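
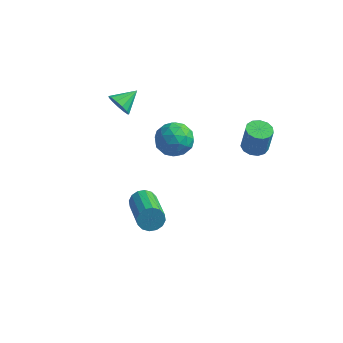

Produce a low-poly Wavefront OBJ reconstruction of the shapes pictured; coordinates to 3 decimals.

v -1.382 0.727 1.762
v -1.002 1.231 1.115
v -0.098 0.069 2.005
v 0.282 0.573 1.358
v 0.015 0.958 2.131
v -0.779 1.364 1.981
v -0.321 -0.064 1.139
v -1.115 0.342 0.989
v -0.346 0.742 0.73
v -0.138 1.373 1.343
v -0.962 -0.073 1.777
v -0.754 0.558 2.39
v -1.305 1.037 1.417
v 0.205 0.263 1.703
v 0.048 0.489 2.157
v 0.271 0.786 1.777
v -1.174 1.115 1.926
v -0.95 1.411 1.546
v -0.353 1.25 2.143
v -0.15 -0.111 1.574
v 0.074 0.185 1.194
v -1.371 0.514 1.343
v -1.148 0.811 0.963
v -0.747 0.05 0.977
v -0.696 1.045 0.81
v 0.059 0.659 0.953
v -0.295 0.284 0.824
v -0.762 0.523 0.736
v -0.574 1.416 1.171
v 0.181 1.03 1.313
v 0.024 1.256 1.768
v -0.443 1.495 1.68
v -0.188 1.129 0.944
v -1.281 0.27 1.807
v -0.526 -0.116 1.949
v -0.657 -0.195 1.44
v -1.124 0.044 1.352
v -1.159 0.641 2.167
v -0.404 0.255 2.31
v -0.338 0.777 2.384
v -0.805 1.016 2.296
v -0.912 0.171 2.176
v 2.41 2.469 0.443
v 2.965 2.23 0.357
v 3.164 2.231 1.652
v 2.61 2.471 1.737
v 3.005 2.572 0.351
v 3.204 2.573 1.646
v 2.856 2.881 0.374
v 3.055 2.882 1.669
v 2.565 3.059 0.418
v 2.764 3.06 1.713
v 2.226 3.05 0.471
v 2.425 3.051 1.765
v 1.945 2.857 0.514
v 2.144 2.858 1.809
v 1.812 2.541 0.535
v 2.011 2.542 1.829
v 1.869 2.202 0.526
v 2.068 2.203 1.821
v 2.098 1.948 0.491
v 2.297 1.949 1.786
v 2.426 1.86 0.441
v 2.625 1.861 1.736
v 2.749 1.965 0.391
v 2.948 1.966 1.686
v -1.641 -0.256 -2.525
v -1.165 -0.146 -2.906
v -0.082 -1.813 -2.036
v -0.559 -1.924 -1.655
v -1.104 0.03 -2.644
v -0.022 -1.638 -1.775
v -1.188 0.129 -2.35
v -0.105 -1.539 -1.481
v -1.393 0.125 -2.103
v -0.31 -1.543 -1.234
v -1.664 0.019 -1.969
v -0.582 -1.649 -1.1
v -1.93 -0.161 -1.984
v -0.847 -1.829 -1.115
v -2.118 -0.367 -2.144
v -1.035 -2.034 -1.274
v -2.178 -0.542 -2.405
v -1.096 -2.21 -1.536
v -2.095 -0.641 -2.699
v -1.012 -2.309 -1.83
v -1.89 -0.637 -2.946
v -0.807 -2.305 -2.077
v -1.618 -0.531 -3.08
v -0.536 -2.199 -2.211
v -1.353 -0.351 -3.065
v -0.27 -2.019 -2.196
v -3.354 1.242 2.336
v -2.942 1.251 1.847
v -2.866 2.118 2.764
v -3.221 1.456 1.747
v -3.543 1.593 1.835
v -3.805 1.618 2.082
v -3.924 1.524 2.409
v -3.862 1.341 2.713
v -3.638 1.126 2.898
v -3.325 0.948 2.904
v -3.02 0.864 2.73
v -2.822 0.899 2.431
v -2.793 1.044 2.101
f 1 38 17
f 38 12 41
f 17 41 6
f 38 41 17
f 1 17 13
f 17 6 18
f 13 18 2
f 17 18 13
f 1 13 22
f 13 2 23
f 22 23 8
f 13 23 22
f 1 22 34
f 22 8 37
f 34 37 11
f 22 37 34
f 1 34 38
f 34 11 42
f 38 42 12
f 34 42 38
f 2 18 29
f 18 6 32
f 29 32 10
f 18 32 29
f 6 41 19
f 41 12 40
f 19 40 5
f 41 40 19
f 12 42 39
f 42 11 35
f 39 35 3
f 42 35 39
f 11 37 36
f 37 8 24
f 36 24 7
f 37 24 36
f 8 23 28
f 23 2 25
f 28 25 9
f 23 25 28
f 4 30 16
f 30 10 31
f 16 31 5
f 30 31 16
f 4 16 14
f 16 5 15
f 14 15 3
f 16 15 14
f 4 14 21
f 14 3 20
f 21 20 7
f 14 20 21
f 4 21 26
f 21 7 27
f 26 27 9
f 21 27 26
f 4 26 30
f 26 9 33
f 30 33 10
f 26 33 30
f 5 31 19
f 31 10 32
f 19 32 6
f 31 32 19
f 3 15 39
f 15 5 40
f 39 40 12
f 15 40 39
f 7 20 36
f 20 3 35
f 36 35 11
f 20 35 36
f 9 27 28
f 27 7 24
f 28 24 8
f 27 24 28
f 10 33 29
f 33 9 25
f 29 25 2
f 33 25 29
f 44 43 47
f 44 47 45
f 45 47 48
f 45 48 46
f 47 43 49
f 47 49 48
f 48 49 50
f 48 50 46
f 49 43 51
f 49 51 50
f 50 51 52
f 50 52 46
f 51 43 53
f 51 53 52
f 52 53 54
f 52 54 46
f 53 43 55
f 53 55 54
f 54 55 56
f 54 56 46
f 55 43 57
f 55 57 56
f 56 57 58
f 56 58 46
f 57 43 59
f 57 59 58
f 58 59 60
f 58 60 46
f 59 43 61
f 59 61 60
f 60 61 62
f 60 62 46
f 61 43 63
f 61 63 62
f 62 63 64
f 62 64 46
f 63 43 65
f 63 65 64
f 64 65 66
f 64 66 46
f 65 43 44
f 65 44 66
f 66 44 45
f 66 45 46
f 68 67 71
f 68 71 69
f 69 71 72
f 69 72 70
f 71 67 73
f 71 73 72
f 72 73 74
f 72 74 70
f 73 67 75
f 73 75 74
f 74 75 76
f 74 76 70
f 75 67 77
f 75 77 76
f 76 77 78
f 76 78 70
f 77 67 79
f 77 79 78
f 78 79 80
f 78 80 70
f 79 67 81
f 79 81 80
f 80 81 82
f 80 82 70
f 81 67 83
f 81 83 82
f 82 83 84
f 82 84 70
f 83 67 85
f 83 85 84
f 84 85 86
f 84 86 70
f 85 67 87
f 85 87 86
f 86 87 88
f 86 88 70
f 87 67 89
f 87 89 88
f 88 89 90
f 88 90 70
f 89 67 91
f 89 91 90
f 90 91 92
f 90 92 70
f 91 67 68
f 91 68 92
f 92 68 69
f 92 69 70
f 94 93 96
f 94 96 95
f 96 93 97
f 96 97 95
f 97 93 98
f 97 98 95
f 98 93 99
f 98 99 95
f 99 93 100
f 99 100 95
f 100 93 101
f 100 101 95
f 101 93 102
f 101 102 95
f 102 93 103
f 102 103 95
f 103 93 104
f 103 104 95
f 104 93 105
f 104 105 95
f 105 93 94
f 105 94 95



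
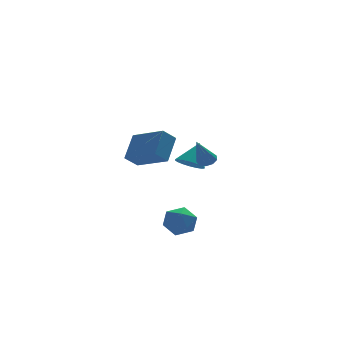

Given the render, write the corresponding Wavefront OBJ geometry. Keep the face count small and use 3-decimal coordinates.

v 0.228 3.01 -0.475
v 0.738 3.436 -0.988
v 0.992 3.55 0.735
v 0.463 3.68 -0.923
v 0.141 3.792 -0.769
v -0.164 3.749 -0.557
v -0.391 3.559 -0.329
v -0.496 3.261 -0.13
v -0.457 2.913 0.001
v -0.283 2.584 0.038
v -0.008 2.34 -0.027
v 0.314 2.228 -0.181
v 0.619 2.271 -0.393
v 0.846 2.461 -0.621
v 0.951 2.759 -0.82
v 0.913 3.107 -0.951
v -3.972 -0.609 1.414
v -4.7 -0.736 2.058
v -3.172 0.364 2.51
v -3.9 0.238 3.154
v -3 -2.278 2.186
v -3.728 -2.404 2.83
v -2.2 -1.304 3.282
v -2.928 -1.431 3.926
v -0.225 -0.496 1.215
v 0.168 -0.873 1.293
v -0.995 -0.984 2.745
v 0.27 -0.546 1.449
v 0.141 -0.196 1.495
v -0.16 0.014 1.411
v -0.491 -0.015 1.235
v -0.698 -0.269 1.05
v -0.683 -0.63 0.942
v -0.455 -0.927 0.963
v -0.118 -1.024 1.101
v -2.926 -2.815 -1.241
v -2.56 -3.387 -0.581
v -3.28 -4.033 -2.099
v -2.914 -4.605 -1.439
v -3.713 -4.128 -1.263
v -3.494 -3.376 -0.733
v -2.346 -4.044 -1.947
v -2.127 -3.292 -1.417
v -2.202 -4.146 -1.017
v -3.047 -4.198 -0.595
v -2.793 -3.222 -2.085
v -3.638 -3.274 -1.663
f 2 1 4
f 2 4 3
f 4 1 5
f 4 5 3
f 5 1 6
f 5 6 3
f 6 1 7
f 6 7 3
f 7 1 8
f 7 8 3
f 8 1 9
f 8 9 3
f 9 1 10
f 9 10 3
f 10 1 11
f 10 11 3
f 11 1 12
f 11 12 3
f 12 1 13
f 12 13 3
f 13 1 14
f 13 14 3
f 14 1 15
f 14 15 3
f 15 1 16
f 15 16 3
f 16 1 2
f 16 2 3
f 18 20 17
f 21 18 17
f 17 20 19
f 19 21 17
f 18 24 20
f 22 18 21
f 22 24 18
f 20 24 19
f 23 21 19
f 19 24 23
f 23 22 21
f 24 22 23
f 26 25 28
f 26 28 27
f 28 25 29
f 28 29 27
f 29 25 30
f 29 30 27
f 30 25 31
f 30 31 27
f 31 25 32
f 31 32 27
f 32 25 33
f 32 33 27
f 33 25 34
f 33 34 27
f 34 25 35
f 34 35 27
f 35 25 26
f 35 26 27
f 36 47 41
f 36 41 37
f 36 37 43
f 36 43 46
f 36 46 47
f 37 41 45
f 41 47 40
f 47 46 38
f 46 43 42
f 43 37 44
f 39 45 40
f 39 40 38
f 39 38 42
f 39 42 44
f 39 44 45
f 40 45 41
f 38 40 47
f 42 38 46
f 44 42 43
f 45 44 37



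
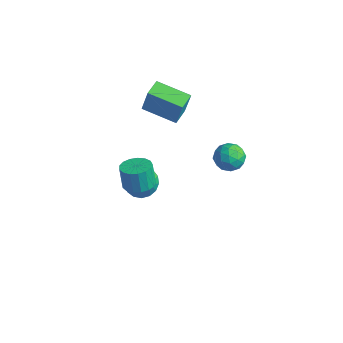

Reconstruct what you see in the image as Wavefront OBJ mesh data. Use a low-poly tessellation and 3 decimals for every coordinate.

v 3.26 -0.086 3.561
v 3.8 -0.819 3.395
v 2.3 -0.961 4.305
v 2.84 -1.694 4.139
v 3.127 -1.029 4.716
v 3.72 -0.488 4.255
v 2.38 -1.292 3.445
v 2.973 -0.751 2.984
v 3.256 -1.564 3.323
v 3.717 -1.402 4.109
v 2.383 -0.378 3.591
v 2.844 -0.216 4.377
v 3.614 -0.376 3.412
v 2.486 -1.404 4.288
v 2.654 -1.014 4.626
v 2.972 -1.444 4.529
v 3.567 -0.181 3.918
v 3.884 -0.612 3.821
v 3.489 -0.736 4.597
v 2.216 -1.168 3.879
v 2.533 -1.599 3.782
v 3.128 -0.336 3.171
v 3.446 -0.766 3.074
v 2.611 -1.044 3.103
v 3.612 -1.244 3.273
v 3.048 -1.759 3.711
v 2.777 -1.522 3.302
v 3.126 -1.204 3.032
v 3.883 -1.149 3.735
v 3.319 -1.663 4.172
v 3.487 -1.273 4.511
v 3.836 -0.955 4.24
v 3.563 -1.587 3.692
v 2.781 -0.117 3.528
v 2.217 -0.631 3.965
v 2.264 -0.825 3.46
v 2.613 -0.507 3.189
v 3.052 -0.021 3.989
v 2.488 -0.536 4.427
v 2.974 -0.576 4.668
v 3.323 -0.258 4.398
v 2.537 -0.193 4.008
v -3.441 -1.828 -2.821
v -2.922 -2.227 -3.642
v -2.359 -2.032 -2.039
v -2.816 -1.736 -3.66
v -2.853 -1.266 -3.486
v -3.025 -0.925 -3.159
v -3.292 -0.79 -2.755
v -3.593 -0.894 -2.366
v -3.859 -1.211 -2.081
v -4.029 -1.669 -1.966
v -4.065 -2.164 -2.047
v -3.957 -2.582 -2.305
v -3.731 -2.827 -2.681
v -3.439 -2.843 -3.089
v -3.147 -2.626 -3.436
v -4.703 -0.808 2.379
v -4.236 -0.727 4.053
v -5.255 0.23 2.482
v -4.788 0.311 4.156
v -2.892 0.209 1.824
v -2.425 0.29 3.498
v -3.444 1.247 1.927
v -2.977 1.328 3.601
v -1.487 -3.456 -0.481
v -0.586 -3.478 -0.297
v -0.871 -3.467 1.104
v -1.773 -3.444 0.921
v -0.678 -3.048 -0.319
v -0.964 -3.037 1.082
v -0.956 -2.712 -0.378
v -1.241 -2.7 1.023
v -1.355 -2.545 -0.461
v -1.641 -2.534 0.94
v -1.785 -2.588 -0.548
v -2.07 -2.576 0.853
v -2.146 -2.829 -0.62
v -2.432 -2.818 0.781
v -2.357 -3.214 -0.66
v -2.642 -3.202 0.742
v -2.368 -3.654 -0.658
v -2.653 -3.643 0.743
v -2.178 -4.049 -0.616
v -2.463 -4.037 0.785
v -1.829 -4.308 -0.543
v -2.114 -4.296 0.858
v -1.402 -4.371 -0.456
v -1.687 -4.36 0.945
v -0.995 -4.225 -0.374
v -1.28 -4.214 1.027
v -0.7 -3.903 -0.317
v -0.986 -3.892 1.084
f 1 38 17
f 38 12 41
f 17 41 6
f 38 41 17
f 1 17 13
f 17 6 18
f 13 18 2
f 17 18 13
f 1 13 22
f 13 2 23
f 22 23 8
f 13 23 22
f 1 22 34
f 22 8 37
f 34 37 11
f 22 37 34
f 1 34 38
f 34 11 42
f 38 42 12
f 34 42 38
f 2 18 29
f 18 6 32
f 29 32 10
f 18 32 29
f 6 41 19
f 41 12 40
f 19 40 5
f 41 40 19
f 12 42 39
f 42 11 35
f 39 35 3
f 42 35 39
f 11 37 36
f 37 8 24
f 36 24 7
f 37 24 36
f 8 23 28
f 23 2 25
f 28 25 9
f 23 25 28
f 4 30 16
f 30 10 31
f 16 31 5
f 30 31 16
f 4 16 14
f 16 5 15
f 14 15 3
f 16 15 14
f 4 14 21
f 14 3 20
f 21 20 7
f 14 20 21
f 4 21 26
f 21 7 27
f 26 27 9
f 21 27 26
f 4 26 30
f 26 9 33
f 30 33 10
f 26 33 30
f 5 31 19
f 31 10 32
f 19 32 6
f 31 32 19
f 3 15 39
f 15 5 40
f 39 40 12
f 15 40 39
f 7 20 36
f 20 3 35
f 36 35 11
f 20 35 36
f 9 27 28
f 27 7 24
f 28 24 8
f 27 24 28
f 10 33 29
f 33 9 25
f 29 25 2
f 33 25 29
f 44 43 46
f 44 46 45
f 46 43 47
f 46 47 45
f 47 43 48
f 47 48 45
f 48 43 49
f 48 49 45
f 49 43 50
f 49 50 45
f 50 43 51
f 50 51 45
f 51 43 52
f 51 52 45
f 52 43 53
f 52 53 45
f 53 43 54
f 53 54 45
f 54 43 55
f 54 55 45
f 55 43 56
f 55 56 45
f 56 43 57
f 56 57 45
f 57 43 44
f 57 44 45
f 59 61 58
f 62 59 58
f 58 61 60
f 60 62 58
f 59 65 61
f 63 59 62
f 63 65 59
f 61 65 60
f 64 62 60
f 60 65 64
f 64 63 62
f 65 63 64
f 67 66 70
f 67 70 68
f 68 70 71
f 68 71 69
f 70 66 72
f 70 72 71
f 71 72 73
f 71 73 69
f 72 66 74
f 72 74 73
f 73 74 75
f 73 75 69
f 74 66 76
f 74 76 75
f 75 76 77
f 75 77 69
f 76 66 78
f 76 78 77
f 77 78 79
f 77 79 69
f 78 66 80
f 78 80 79
f 79 80 81
f 79 81 69
f 80 66 82
f 80 82 81
f 81 82 83
f 81 83 69
f 82 66 84
f 82 84 83
f 83 84 85
f 83 85 69
f 84 66 86
f 84 86 85
f 85 86 87
f 85 87 69
f 86 66 88
f 86 88 87
f 87 88 89
f 87 89 69
f 88 66 90
f 88 90 89
f 89 90 91
f 89 91 69
f 90 66 92
f 90 92 91
f 91 92 93
f 91 93 69
f 92 66 67
f 92 67 93
f 93 67 68
f 93 68 69



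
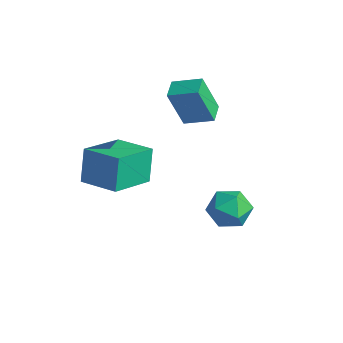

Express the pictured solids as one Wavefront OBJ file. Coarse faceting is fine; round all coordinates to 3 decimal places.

v -0.248 -2.369 -0.91
v -0.642 -1.881 0.659
v -0.638 -0.341 -1.638
v -1.032 0.147 -0.069
v 1.492 -1.927 -0.611
v 1.098 -1.439 0.958
v 1.102 0.101 -1.339
v 0.708 0.589 0.23
v -0.768 3.672 0.245
v -1.115 3.059 2.138
v 0.282 4.465 0.694
v -0.065 3.851 2.587
v -0.135 2.909 0.113
v -0.482 2.295 2.006
v 0.915 3.701 0.562
v 0.568 3.088 2.455
v 3.206 3.189 -2.271
v 4.203 3.063 -2.58
v 2.817 1.657 -2.9
v 3.814 1.531 -3.209
v 3.577 1.531 -2.184
v 3.817 2.478 -1.796
v 3.203 2.242 -3.684
v 3.443 3.189 -3.296
v 4.201 2.477 -3.453
v 4.432 2.038 -2.526
v 2.588 2.682 -2.954
v 2.819 2.243 -2.027
f 2 4 1
f 5 2 1
f 1 4 3
f 3 5 1
f 2 8 4
f 6 2 5
f 6 8 2
f 4 8 3
f 7 5 3
f 3 8 7
f 7 6 5
f 8 6 7
f 10 12 9
f 13 10 9
f 9 12 11
f 11 13 9
f 10 16 12
f 14 10 13
f 14 16 10
f 12 16 11
f 15 13 11
f 11 16 15
f 15 14 13
f 16 14 15
f 17 28 22
f 17 22 18
f 17 18 24
f 17 24 27
f 17 27 28
f 18 22 26
f 22 28 21
f 28 27 19
f 27 24 23
f 24 18 25
f 20 26 21
f 20 21 19
f 20 19 23
f 20 23 25
f 20 25 26
f 21 26 22
f 19 21 28
f 23 19 27
f 25 23 24
f 26 25 18



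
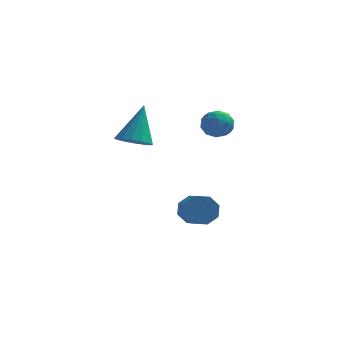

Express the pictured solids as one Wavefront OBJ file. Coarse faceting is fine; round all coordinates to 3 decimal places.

v -0.508 1.837 0.543
v 0.023 1.202 0.81
v -0.272 2.823 2.417
v 0.293 1.506 0.616
v 0.348 1.899 0.403
v 0.174 2.275 0.227
v -0.183 2.534 0.136
v -0.627 2.606 0.154
v -1.04 2.472 0.276
v -1.309 2.168 0.47
v -1.365 1.776 0.684
v -1.19 1.399 0.86
v -0.833 1.141 0.951
v -0.389 1.068 0.933
v 1.98 3.066 -3.87
v 2.267 3.48 -3.198
v 2.846 2.168 -2.637
v 2.56 1.754 -3.31
v 1.671 3.254 -3.112
v 2.251 1.942 -2.551
v 1.257 2.918 -3.47
v 1.836 1.605 -2.91
v 1.266 2.668 -4.063
v 1.845 1.356 -3.502
v 1.694 2.652 -4.543
v 2.273 1.34 -3.982
v 2.289 2.878 -4.629
v 2.869 1.566 -4.068
v 2.704 3.215 -4.27
v 3.283 1.902 -3.71
v 2.695 3.464 -3.678
v 3.274 2.152 -3.117
v 2.655 1.798 2.362
v 3.362 2.111 2.521
v 3.178 1.089 1.439
v 3.885 1.402 1.598
v 3.543 0.915 2.116
v 3.22 1.353 2.686
v 3.32 1.847 1.274
v 2.997 2.285 1.844
v 3.773 2.141 1.849
v 3.91 1.565 2.37
v 2.63 1.635 1.59
v 2.767 1.059 2.111
v 2.963 2.017 2.522
v 3.577 1.183 1.438
v 3.377 0.897 1.742
v 3.792 1.081 1.836
v 2.879 1.571 2.619
v 3.294 1.755 2.713
v 3.401 1.052 2.475
v 3.246 1.445 1.247
v 3.661 1.629 1.341
v 2.748 2.119 2.124
v 3.163 2.303 2.218
v 3.139 2.148 1.485
v 3.619 2.218 2.221
v 3.927 1.802 1.679
v 3.595 2.063 1.488
v 3.405 2.321 1.823
v 3.7 1.88 2.527
v 4.007 1.463 1.985
v 3.806 1.177 2.289
v 3.617 1.434 2.624
v 3.942 1.897 2.132
v 2.533 1.737 1.975
v 2.84 1.32 1.433
v 2.923 1.766 1.336
v 2.734 2.023 1.671
v 2.613 1.398 2.281
v 2.921 0.982 1.739
v 3.135 0.879 2.137
v 2.945 1.137 2.472
v 2.598 1.303 1.828
f 2 1 4
f 2 4 3
f 4 1 5
f 4 5 3
f 5 1 6
f 5 6 3
f 6 1 7
f 6 7 3
f 7 1 8
f 7 8 3
f 8 1 9
f 8 9 3
f 9 1 10
f 9 10 3
f 10 1 11
f 10 11 3
f 11 1 12
f 11 12 3
f 12 1 13
f 12 13 3
f 13 1 14
f 13 14 3
f 14 1 2
f 14 2 3
f 16 15 19
f 16 19 17
f 17 19 20
f 17 20 18
f 19 15 21
f 19 21 20
f 20 21 22
f 20 22 18
f 21 15 23
f 21 23 22
f 22 23 24
f 22 24 18
f 23 15 25
f 23 25 24
f 24 25 26
f 24 26 18
f 25 15 27
f 25 27 26
f 26 27 28
f 26 28 18
f 27 15 29
f 27 29 28
f 28 29 30
f 28 30 18
f 29 15 31
f 29 31 30
f 30 31 32
f 30 32 18
f 31 15 16
f 31 16 32
f 32 16 17
f 32 17 18
f 33 70 49
f 70 44 73
f 49 73 38
f 70 73 49
f 33 49 45
f 49 38 50
f 45 50 34
f 49 50 45
f 33 45 54
f 45 34 55
f 54 55 40
f 45 55 54
f 33 54 66
f 54 40 69
f 66 69 43
f 54 69 66
f 33 66 70
f 66 43 74
f 70 74 44
f 66 74 70
f 34 50 61
f 50 38 64
f 61 64 42
f 50 64 61
f 38 73 51
f 73 44 72
f 51 72 37
f 73 72 51
f 44 74 71
f 74 43 67
f 71 67 35
f 74 67 71
f 43 69 68
f 69 40 56
f 68 56 39
f 69 56 68
f 40 55 60
f 55 34 57
f 60 57 41
f 55 57 60
f 36 62 48
f 62 42 63
f 48 63 37
f 62 63 48
f 36 48 46
f 48 37 47
f 46 47 35
f 48 47 46
f 36 46 53
f 46 35 52
f 53 52 39
f 46 52 53
f 36 53 58
f 53 39 59
f 58 59 41
f 53 59 58
f 36 58 62
f 58 41 65
f 62 65 42
f 58 65 62
f 37 63 51
f 63 42 64
f 51 64 38
f 63 64 51
f 35 47 71
f 47 37 72
f 71 72 44
f 47 72 71
f 39 52 68
f 52 35 67
f 68 67 43
f 52 67 68
f 41 59 60
f 59 39 56
f 60 56 40
f 59 56 60
f 42 65 61
f 65 41 57
f 61 57 34
f 65 57 61



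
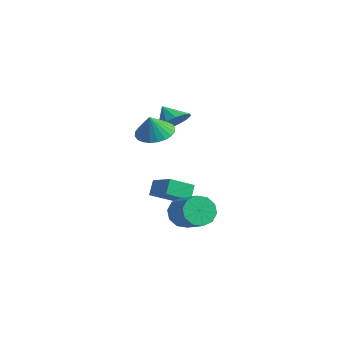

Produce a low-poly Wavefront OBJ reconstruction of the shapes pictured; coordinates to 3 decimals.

v 2.495 -0.925 -2.554
v 2.845 -0.442 -3.268
v 4.276 -0.493 -2.6
v 3.925 -0.975 -1.886
v 2.672 -0.067 -2.868
v 4.103 -0.118 -2.2
v 2.431 -0.02 -2.349
v 3.862 -0.071 -1.68
v 2.214 -0.318 -1.908
v 3.645 -0.369 -1.239
v 2.105 -0.847 -1.713
v 3.535 -0.898 -1.045
v 2.144 -1.407 -1.84
v 3.575 -1.458 -1.172
v 2.317 -1.782 -2.24
v 3.748 -1.833 -1.572
v 2.558 -1.829 -2.76
v 3.989 -1.88 -2.091
v 2.775 -1.531 -3.201
v 4.206 -1.582 -2.532
v 2.885 -1.002 -3.395
v 4.315 -1.053 -2.727
v 1.028 -1.653 2.524
v 1.786 -1.01 2.632
v 1.252 -2.107 3.656
v 1.488 -0.801 2.774
v 1.12 -0.723 2.878
v 0.739 -0.786 2.929
v 0.401 -0.981 2.918
v 0.159 -1.278 2.846
v 0.049 -1.633 2.726
v 0.088 -1.99 2.575
v 0.27 -2.297 2.416
v 0.568 -2.505 2.274
v 0.935 -2.584 2.169
v 1.317 -2.521 2.119
v 1.655 -2.326 2.13
v 1.897 -2.028 2.202
v 2.007 -1.674 2.322
v 1.968 -1.316 2.473
v -3.61 2.648 -3.779
v -3.822 1.291 -3.105
v -2.089 2.713 -3.169
v -2.3 1.356 -2.496
v -3.26 2.184 -4.604
v -3.471 0.827 -3.931
v -1.738 2.249 -3.995
v -1.95 0.892 -3.321
v -0.682 0.568 2.194
v -0.263 1.228 2.752
v -1.538 0.392 3.046
v -0.623 1.493 2.446
v -1.001 1.464 2.06
v -1.278 1.151 1.717
v -1.366 0.653 1.525
v -1.237 0.128 1.546
v -0.932 -0.257 1.772
v -0.547 -0.38 2.132
v -0.206 -0.202 2.512
v -0.016 0.221 2.791
v -0.037 0.754 2.881
f 2 1 5
f 2 5 3
f 3 5 6
f 3 6 4
f 5 1 7
f 5 7 6
f 6 7 8
f 6 8 4
f 7 1 9
f 7 9 8
f 8 9 10
f 8 10 4
f 9 1 11
f 9 11 10
f 10 11 12
f 10 12 4
f 11 1 13
f 11 13 12
f 12 13 14
f 12 14 4
f 13 1 15
f 13 15 14
f 14 15 16
f 14 16 4
f 15 1 17
f 15 17 16
f 16 17 18
f 16 18 4
f 17 1 19
f 17 19 18
f 18 19 20
f 18 20 4
f 19 1 21
f 19 21 20
f 20 21 22
f 20 22 4
f 21 1 2
f 21 2 22
f 22 2 3
f 22 3 4
f 24 23 26
f 24 26 25
f 26 23 27
f 26 27 25
f 27 23 28
f 27 28 25
f 28 23 29
f 28 29 25
f 29 23 30
f 29 30 25
f 30 23 31
f 30 31 25
f 31 23 32
f 31 32 25
f 32 23 33
f 32 33 25
f 33 23 34
f 33 34 25
f 34 23 35
f 34 35 25
f 35 23 36
f 35 36 25
f 36 23 37
f 36 37 25
f 37 23 38
f 37 38 25
f 38 23 39
f 38 39 25
f 39 23 40
f 39 40 25
f 40 23 24
f 40 24 25
f 42 44 41
f 45 42 41
f 41 44 43
f 43 45 41
f 42 48 44
f 46 42 45
f 46 48 42
f 44 48 43
f 47 45 43
f 43 48 47
f 47 46 45
f 48 46 47
f 50 49 52
f 50 52 51
f 52 49 53
f 52 53 51
f 53 49 54
f 53 54 51
f 54 49 55
f 54 55 51
f 55 49 56
f 55 56 51
f 56 49 57
f 56 57 51
f 57 49 58
f 57 58 51
f 58 49 59
f 58 59 51
f 59 49 60
f 59 60 51
f 60 49 61
f 60 61 51
f 61 49 50
f 61 50 51



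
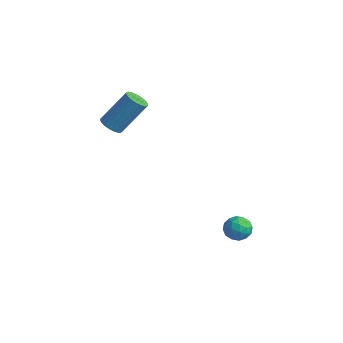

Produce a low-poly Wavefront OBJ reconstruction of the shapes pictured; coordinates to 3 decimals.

v -2.848 -1.044 1.187
v -2.413 -0.754 0.835
v -1.837 0.354 2.462
v -2.272 0.064 2.813
v -2.607 -0.606 0.803
v -2.031 0.501 2.43
v -2.837 -0.525 0.83
v -2.261 0.583 2.456
v -3.07 -0.523 0.911
v -2.494 0.585 2.537
v -3.268 -0.6 1.033
v -2.692 0.508 2.66
v -3.402 -0.745 1.18
v -2.826 0.363 2.806
v -3.453 -0.935 1.327
v -2.877 0.172 2.953
v -3.411 -1.142 1.453
v -2.835 -0.034 3.079
v -3.283 -1.334 1.538
v -2.707 -0.226 3.165
v -3.089 -1.481 1.57
v -2.513 -0.374 3.197
v -2.859 -1.563 1.544
v -2.283 -0.455 3.17
v -2.626 -1.565 1.463
v -2.05 -0.457 3.089
v -2.428 -1.488 1.34
v -1.852 -0.38 2.967
v -2.294 -1.343 1.194
v -1.718 -0.235 2.82
v -2.243 -1.152 1.047
v -1.667 -0.045 2.673
v -2.285 -0.946 0.921
v -1.709 0.162 2.547
v 2.921 1.985 -3.861
v 3.267 1.757 -3.266
v 3.273 1.023 -4.434
v 3.619 0.795 -3.839
v 2.894 0.812 -3.853
v 2.676 1.406 -3.498
v 3.864 1.374 -4.202
v 3.646 1.968 -3.847
v 3.85 1.379 -3.476
v 3.251 1.031 -3.261
v 3.289 1.749 -4.439
v 2.69 1.401 -4.224
v 3.063 1.955 -3.513
v 3.477 0.825 -4.187
v 3.05 0.834 -4.195
v 3.254 0.7 -3.846
v 2.716 1.749 -3.65
v 2.92 1.615 -3.3
v 2.7 1.059 -3.645
v 3.62 1.165 -4.4
v 3.824 1.031 -4.05
v 3.286 2.08 -3.854
v 3.49 1.946 -3.505
v 3.84 1.721 -4.055
v 3.609 1.599 -3.287
v 3.816 1.034 -3.624
v 3.96 1.374 -3.837
v 3.832 1.724 -3.628
v 3.257 1.395 -3.16
v 3.464 0.829 -3.497
v 3.037 0.839 -3.505
v 2.91 1.189 -3.297
v 3.599 1.173 -3.284
v 3.076 1.951 -4.203
v 3.283 1.385 -4.54
v 3.63 1.591 -4.403
v 3.503 1.941 -4.195
v 2.724 1.746 -4.076
v 2.931 1.181 -4.413
v 2.708 1.056 -4.072
v 2.58 1.406 -3.863
v 2.941 1.607 -4.416
f 2 1 5
f 2 5 3
f 3 5 6
f 3 6 4
f 5 1 7
f 5 7 6
f 6 7 8
f 6 8 4
f 7 1 9
f 7 9 8
f 8 9 10
f 8 10 4
f 9 1 11
f 9 11 10
f 10 11 12
f 10 12 4
f 11 1 13
f 11 13 12
f 12 13 14
f 12 14 4
f 13 1 15
f 13 15 14
f 14 15 16
f 14 16 4
f 15 1 17
f 15 17 16
f 16 17 18
f 16 18 4
f 17 1 19
f 17 19 18
f 18 19 20
f 18 20 4
f 19 1 21
f 19 21 20
f 20 21 22
f 20 22 4
f 21 1 23
f 21 23 22
f 22 23 24
f 22 24 4
f 23 1 25
f 23 25 24
f 24 25 26
f 24 26 4
f 25 1 27
f 25 27 26
f 26 27 28
f 26 28 4
f 27 1 29
f 27 29 28
f 28 29 30
f 28 30 4
f 29 1 31
f 29 31 30
f 30 31 32
f 30 32 4
f 31 1 33
f 31 33 32
f 32 33 34
f 32 34 4
f 33 1 2
f 33 2 34
f 34 2 3
f 34 3 4
f 35 72 51
f 72 46 75
f 51 75 40
f 72 75 51
f 35 51 47
f 51 40 52
f 47 52 36
f 51 52 47
f 35 47 56
f 47 36 57
f 56 57 42
f 47 57 56
f 35 56 68
f 56 42 71
f 68 71 45
f 56 71 68
f 35 68 72
f 68 45 76
f 72 76 46
f 68 76 72
f 36 52 63
f 52 40 66
f 63 66 44
f 52 66 63
f 40 75 53
f 75 46 74
f 53 74 39
f 75 74 53
f 46 76 73
f 76 45 69
f 73 69 37
f 76 69 73
f 45 71 70
f 71 42 58
f 70 58 41
f 71 58 70
f 42 57 62
f 57 36 59
f 62 59 43
f 57 59 62
f 38 64 50
f 64 44 65
f 50 65 39
f 64 65 50
f 38 50 48
f 50 39 49
f 48 49 37
f 50 49 48
f 38 48 55
f 48 37 54
f 55 54 41
f 48 54 55
f 38 55 60
f 55 41 61
f 60 61 43
f 55 61 60
f 38 60 64
f 60 43 67
f 64 67 44
f 60 67 64
f 39 65 53
f 65 44 66
f 53 66 40
f 65 66 53
f 37 49 73
f 49 39 74
f 73 74 46
f 49 74 73
f 41 54 70
f 54 37 69
f 70 69 45
f 54 69 70
f 43 61 62
f 61 41 58
f 62 58 42
f 61 58 62
f 44 67 63
f 67 43 59
f 63 59 36
f 67 59 63



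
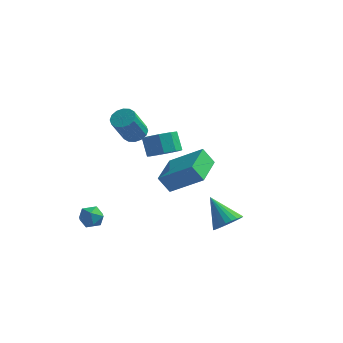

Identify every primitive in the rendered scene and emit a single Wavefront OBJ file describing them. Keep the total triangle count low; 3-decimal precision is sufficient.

v 4.132 -2.065 -0.798
v 4.791 -2.01 -0.217
v 2.948 -1.355 0.478
v 4.81 -1.703 -0.37
v 4.727 -1.451 -0.588
v 4.553 -1.293 -0.837
v 4.314 -1.252 -1.081
v 4.048 -1.335 -1.282
v 3.795 -1.529 -1.409
v 3.593 -1.805 -1.443
v 3.473 -2.12 -1.379
v 3.454 -2.427 -1.226
v 3.537 -2.679 -1.008
v 3.712 -2.837 -0.758
v 3.95 -2.878 -0.515
v 4.216 -2.795 -0.314
v 4.469 -2.601 -0.187
v 4.671 -2.326 -0.153
v -3.399 -1.662 -2.492
v -2.866 -1.467 -1.976
v -3.674 -2.673 -1.824
v -3.141 -2.478 -1.308
v -3.78 -2.058 -1.377
v -3.61 -1.433 -1.79
v -2.93 -2.707 -2.01
v -2.76 -2.082 -2.423
v -2.576 -2.112 -1.678
v -3.101 -1.711 -1.287
v -3.439 -2.429 -2.513
v -3.964 -2.028 -2.122
v -2.23 1.979 2.356
v -1.533 1.766 2.393
v -1.893 0.867 3.981
v -2.59 1.081 3.944
v -1.544 2.096 2.577
v -1.904 1.197 4.165
v -1.739 2.394 2.702
v -2.099 1.496 4.29
v -2.066 2.582 2.734
v -2.426 1.683 4.322
v -2.436 2.608 2.664
v -2.796 1.709 4.253
v -2.752 2.465 2.513
v -3.111 1.567 4.101
v -2.927 2.193 2.319
v -3.287 1.294 3.907
v -2.916 1.863 2.135
v -3.276 0.964 3.723
v -2.721 1.564 2.01
v -3.081 0.666 3.598
v -2.394 1.377 1.978
v -2.754 0.478 3.566
v -2.024 1.351 2.047
v -2.384 0.452 3.636
v -1.709 1.493 2.199
v -2.068 0.595 3.787
v 0.862 -3.464 2.791
v 2.624 -3.446 4.004
v 0.804 -1.435 2.845
v 2.567 -1.418 4.058
v 1.473 -3.422 1.902
v 3.236 -3.405 3.115
v 1.416 -1.394 1.956
v 3.178 -1.376 3.169
v -1.134 3.649 -0.064
v -0.397 3.291 0.491
v -0.888 3.874 1.519
v -1.626 4.231 0.964
v -0.222 3.893 0.233
v -0.713 4.476 1.261
v -0.475 4.38 -0.164
v -0.966 4.963 0.865
v -1.036 4.525 -0.514
v -1.527 5.108 0.515
v -1.643 4.26 -0.654
v -2.134 4.843 0.375
v -2.012 3.709 -0.518
v -2.504 4.292 0.511
v -1.971 3.129 -0.169
v -2.462 3.712 0.859
v -1.538 2.793 0.228
v -2.029 3.376 1.256
v -0.916 2.857 0.489
v -1.407 3.44 1.517
f 2 1 4
f 2 4 3
f 4 1 5
f 4 5 3
f 5 1 6
f 5 6 3
f 6 1 7
f 6 7 3
f 7 1 8
f 7 8 3
f 8 1 9
f 8 9 3
f 9 1 10
f 9 10 3
f 10 1 11
f 10 11 3
f 11 1 12
f 11 12 3
f 12 1 13
f 12 13 3
f 13 1 14
f 13 14 3
f 14 1 15
f 14 15 3
f 15 1 16
f 15 16 3
f 16 1 17
f 16 17 3
f 17 1 18
f 17 18 3
f 18 1 2
f 18 2 3
f 19 30 24
f 19 24 20
f 19 20 26
f 19 26 29
f 19 29 30
f 20 24 28
f 24 30 23
f 30 29 21
f 29 26 25
f 26 20 27
f 22 28 23
f 22 23 21
f 22 21 25
f 22 25 27
f 22 27 28
f 23 28 24
f 21 23 30
f 25 21 29
f 27 25 26
f 28 27 20
f 32 31 35
f 32 35 33
f 33 35 36
f 33 36 34
f 35 31 37
f 35 37 36
f 36 37 38
f 36 38 34
f 37 31 39
f 37 39 38
f 38 39 40
f 38 40 34
f 39 31 41
f 39 41 40
f 40 41 42
f 40 42 34
f 41 31 43
f 41 43 42
f 42 43 44
f 42 44 34
f 43 31 45
f 43 45 44
f 44 45 46
f 44 46 34
f 45 31 47
f 45 47 46
f 46 47 48
f 46 48 34
f 47 31 49
f 47 49 48
f 48 49 50
f 48 50 34
f 49 31 51
f 49 51 50
f 50 51 52
f 50 52 34
f 51 31 53
f 51 53 52
f 52 53 54
f 52 54 34
f 53 31 55
f 53 55 54
f 54 55 56
f 54 56 34
f 55 31 32
f 55 32 56
f 56 32 33
f 56 33 34
f 58 60 57
f 61 58 57
f 57 60 59
f 59 61 57
f 58 64 60
f 62 58 61
f 62 64 58
f 60 64 59
f 63 61 59
f 59 64 63
f 63 62 61
f 64 62 63
f 66 65 69
f 66 69 67
f 67 69 70
f 67 70 68
f 69 65 71
f 69 71 70
f 70 71 72
f 70 72 68
f 71 65 73
f 71 73 72
f 72 73 74
f 72 74 68
f 73 65 75
f 73 75 74
f 74 75 76
f 74 76 68
f 75 65 77
f 75 77 76
f 76 77 78
f 76 78 68
f 77 65 79
f 77 79 78
f 78 79 80
f 78 80 68
f 79 65 81
f 79 81 80
f 80 81 82
f 80 82 68
f 81 65 83
f 81 83 82
f 82 83 84
f 82 84 68
f 83 65 66
f 83 66 84
f 84 66 67
f 84 67 68



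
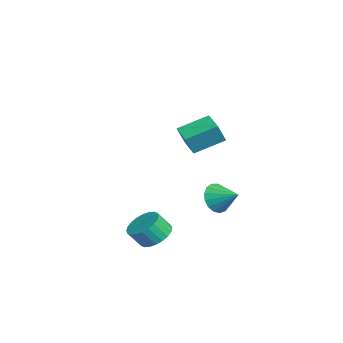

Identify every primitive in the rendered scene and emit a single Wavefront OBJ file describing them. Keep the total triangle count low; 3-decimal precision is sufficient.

v -4.421 2.197 0.15
v -3.922 1.845 -0.367
v -3.499 2.563 0.79
v -4.019 2.361 -0.522
v -4.304 2.8 -0.363
v -4.644 2.957 0.037
v -4.879 2.758 0.489
v -4.9 2.297 0.783
v -4.696 1.789 0.78
v -4.364 1.472 0.483
v -4.058 1.494 0.03
v 3.243 -1.56 -4.398
v 4.277 -1.342 -4.316
v 4.351 -2.083 -3.299
v 3.317 -2.3 -3.382
v 4.113 -1.042 -4.084
v 4.187 -1.782 -3.068
v 3.816 -0.819 -3.901
v 3.89 -1.56 -2.884
v 3.432 -0.71 -3.793
v 3.506 -1.451 -2.777
v 3.019 -0.73 -3.777
v 3.093 -1.471 -2.761
v 2.64 -0.876 -3.856
v 2.715 -1.617 -2.84
v 2.353 -1.127 -4.018
v 2.428 -1.867 -3.001
v 2.202 -1.443 -4.237
v 2.276 -2.184 -3.22
v 2.209 -1.777 -4.481
v 2.283 -2.518 -3.464
v 2.373 -2.078 -4.712
v 2.447 -2.818 -3.696
v 2.67 -2.3 -4.896
v 2.744 -3.041 -3.879
v 3.054 -2.409 -5.003
v 3.128 -3.15 -3.987
v 3.467 -2.389 -5.019
v 3.541 -3.13 -4.003
v 3.845 -2.243 -4.94
v 3.92 -2.984 -3.924
v 4.132 -1.993 -4.779
v 4.207 -2.733 -3.762
v 4.284 -1.676 -4.56
v 4.358 -2.417 -3.543
v 0.394 0.353 1.315
v 0.816 -0.153 2.551
v 0.167 2.145 2.127
v 0.59 1.639 3.362
v 1.69 0.661 0.998
v 2.113 0.155 2.233
v 1.464 2.453 1.809
v 1.886 1.947 3.045
v 1.253 2.03 -2.68
v 2.005 1.728 -3.347
v 2.247 3.05 -2.02
v 1.776 2.106 -3.587
v 1.427 2.467 -3.619
v 1.039 2.727 -3.435
v 0.699 2.828 -3.079
v 0.486 2.745 -2.631
v 0.449 2.499 -2.194
v 0.596 2.146 -1.869
v 0.893 1.765 -1.729
v 1.273 1.446 -1.808
v 1.649 1.26 -2.086
v 1.933 1.251 -2.5
v 2.062 1.42 -2.955
f 2 1 4
f 2 4 3
f 4 1 5
f 4 5 3
f 5 1 6
f 5 6 3
f 6 1 7
f 6 7 3
f 7 1 8
f 7 8 3
f 8 1 9
f 8 9 3
f 9 1 10
f 9 10 3
f 10 1 11
f 10 11 3
f 11 1 2
f 11 2 3
f 13 12 16
f 13 16 14
f 14 16 17
f 14 17 15
f 16 12 18
f 16 18 17
f 17 18 19
f 17 19 15
f 18 12 20
f 18 20 19
f 19 20 21
f 19 21 15
f 20 12 22
f 20 22 21
f 21 22 23
f 21 23 15
f 22 12 24
f 22 24 23
f 23 24 25
f 23 25 15
f 24 12 26
f 24 26 25
f 25 26 27
f 25 27 15
f 26 12 28
f 26 28 27
f 27 28 29
f 27 29 15
f 28 12 30
f 28 30 29
f 29 30 31
f 29 31 15
f 30 12 32
f 30 32 31
f 31 32 33
f 31 33 15
f 32 12 34
f 32 34 33
f 33 34 35
f 33 35 15
f 34 12 36
f 34 36 35
f 35 36 37
f 35 37 15
f 36 12 38
f 36 38 37
f 37 38 39
f 37 39 15
f 38 12 40
f 38 40 39
f 39 40 41
f 39 41 15
f 40 12 42
f 40 42 41
f 41 42 43
f 41 43 15
f 42 12 44
f 42 44 43
f 43 44 45
f 43 45 15
f 44 12 13
f 44 13 45
f 45 13 14
f 45 14 15
f 47 49 46
f 50 47 46
f 46 49 48
f 48 50 46
f 47 53 49
f 51 47 50
f 51 53 47
f 49 53 48
f 52 50 48
f 48 53 52
f 52 51 50
f 53 51 52
f 55 54 57
f 55 57 56
f 57 54 58
f 57 58 56
f 58 54 59
f 58 59 56
f 59 54 60
f 59 60 56
f 60 54 61
f 60 61 56
f 61 54 62
f 61 62 56
f 62 54 63
f 62 63 56
f 63 54 64
f 63 64 56
f 64 54 65
f 64 65 56
f 65 54 66
f 65 66 56
f 66 54 67
f 66 67 56
f 67 54 68
f 67 68 56
f 68 54 55
f 68 55 56



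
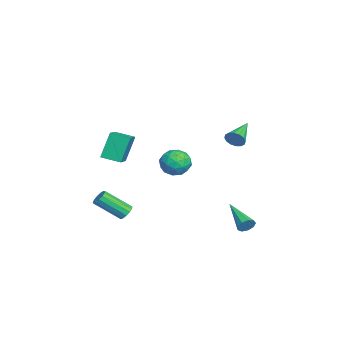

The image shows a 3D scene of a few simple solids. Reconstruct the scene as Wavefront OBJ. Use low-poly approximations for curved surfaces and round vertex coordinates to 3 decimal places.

v -4.292 -3.907 -0.091
v -4.858 -3.379 1.6
v -4.041 -2.737 -0.373
v -4.607 -2.208 1.318
v -2.813 -4.092 0.462
v -3.379 -3.563 2.153
v -2.562 -2.921 0.18
v -3.128 -2.393 1.871
v 2.838 -2.279 -1.181
v 3.242 -2.059 -0.917
v 3.266 -3.521 0.265
v 2.862 -3.741 0.001
v 2.992 -1.959 -0.788
v 3.016 -3.421 0.394
v 2.693 -1.96 -0.783
v 2.717 -3.422 0.399
v 2.441 -2.063 -0.905
v 2.465 -3.524 0.277
v 2.314 -2.234 -1.114
v 2.338 -3.696 0.068
v 2.354 -2.42 -1.345
v 2.378 -3.881 -0.163
v 2.547 -2.561 -1.523
v 2.572 -4.023 -0.341
v 2.833 -2.612 -1.593
v 2.857 -4.074 -0.411
v 3.12 -2.558 -1.532
v 3.145 -4.02 -0.35
v 3.318 -2.415 -1.359
v 3.342 -3.877 -0.178
v 3.363 -2.229 -1.13
v 3.387 -3.691 0.052
v -0.068 3.535 3.178
v 0.227 3.77 3.682
v -1.652 4.225 3.782
v 0.244 4.005 3.457
v 0.177 4.115 3.157
v 0.044 4.068 2.863
v -0.119 3.879 2.653
v -0.268 3.598 2.583
v -0.364 3.299 2.673
v -0.38 3.064 2.899
v -0.314 2.955 3.198
v -0.181 3.001 3.493
v -0.018 3.19 3.703
v 0.131 3.472 3.772
v -2.808 0.517 -0.868
v -2.252 0.127 -0.135
v -4.148 0.193 -0.025
v -3.592 -0.197 0.708
v -3.568 0.786 0.532
v -2.74 0.986 0.011
v -3.66 -0.666 -0.171
v -2.832 -0.466 -0.692
v -2.779 -0.604 0.296
v -2.722 0.293 0.73
v -3.678 0.027 -0.89
v -3.621 0.924 -0.456
v -2.412 0.35 -0.576
v -3.988 -0.03 0.416
v -3.974 0.548 0.312
v -3.647 0.318 0.743
v -2.699 0.855 -0.49
v -2.372 0.626 -0.059
v -3.146 1.014 0.333
v -4.028 -0.306 -0.101
v -3.701 -0.535 0.33
v -2.753 0.002 -0.903
v -2.426 -0.228 -0.472
v -3.254 -0.694 -0.493
v -2.395 -0.309 0.108
v -3.183 -0.499 0.604
v -3.223 -0.775 0.088
v -2.736 -0.657 -0.219
v -2.362 0.219 0.364
v -3.15 0.029 0.86
v -3.136 0.607 0.756
v -2.649 0.724 0.45
v -2.672 -0.211 0.617
v -3.25 0.291 -1.02
v -4.038 0.101 -0.524
v -3.751 -0.404 -0.61
v -3.264 -0.287 -0.916
v -3.217 0.819 -0.764
v -4.005 0.629 -0.268
v -3.664 0.977 0.059
v -3.177 1.095 -0.248
v -3.728 0.531 -0.777
v 4.1 4.201 -1.426
v 4.411 3.957 -1.043
v 2.4 3.279 -0.634
v 4.289 4.29 -0.917
v 4.079 4.581 -1.03
v 3.879 4.694 -1.328
v 3.782 4.576 -1.672
v 3.835 4.282 -1.901
v 4.011 3.95 -1.908
v 4.23 3.735 -1.689
v 4.387 3.738 -1.348
f 2 4 1
f 5 2 1
f 1 4 3
f 3 5 1
f 2 8 4
f 6 2 5
f 6 8 2
f 4 8 3
f 7 5 3
f 3 8 7
f 7 6 5
f 8 6 7
f 10 9 13
f 10 13 11
f 11 13 14
f 11 14 12
f 13 9 15
f 13 15 14
f 14 15 16
f 14 16 12
f 15 9 17
f 15 17 16
f 16 17 18
f 16 18 12
f 17 9 19
f 17 19 18
f 18 19 20
f 18 20 12
f 19 9 21
f 19 21 20
f 20 21 22
f 20 22 12
f 21 9 23
f 21 23 22
f 22 23 24
f 22 24 12
f 23 9 25
f 23 25 24
f 24 25 26
f 24 26 12
f 25 9 27
f 25 27 26
f 26 27 28
f 26 28 12
f 27 9 29
f 27 29 28
f 28 29 30
f 28 30 12
f 29 9 31
f 29 31 30
f 30 31 32
f 30 32 12
f 31 9 10
f 31 10 32
f 32 10 11
f 32 11 12
f 34 33 36
f 34 36 35
f 36 33 37
f 36 37 35
f 37 33 38
f 37 38 35
f 38 33 39
f 38 39 35
f 39 33 40
f 39 40 35
f 40 33 41
f 40 41 35
f 41 33 42
f 41 42 35
f 42 33 43
f 42 43 35
f 43 33 44
f 43 44 35
f 44 33 45
f 44 45 35
f 45 33 46
f 45 46 35
f 46 33 34
f 46 34 35
f 47 84 63
f 84 58 87
f 63 87 52
f 84 87 63
f 47 63 59
f 63 52 64
f 59 64 48
f 63 64 59
f 47 59 68
f 59 48 69
f 68 69 54
f 59 69 68
f 47 68 80
f 68 54 83
f 80 83 57
f 68 83 80
f 47 80 84
f 80 57 88
f 84 88 58
f 80 88 84
f 48 64 75
f 64 52 78
f 75 78 56
f 64 78 75
f 52 87 65
f 87 58 86
f 65 86 51
f 87 86 65
f 58 88 85
f 88 57 81
f 85 81 49
f 88 81 85
f 57 83 82
f 83 54 70
f 82 70 53
f 83 70 82
f 54 69 74
f 69 48 71
f 74 71 55
f 69 71 74
f 50 76 62
f 76 56 77
f 62 77 51
f 76 77 62
f 50 62 60
f 62 51 61
f 60 61 49
f 62 61 60
f 50 60 67
f 60 49 66
f 67 66 53
f 60 66 67
f 50 67 72
f 67 53 73
f 72 73 55
f 67 73 72
f 50 72 76
f 72 55 79
f 76 79 56
f 72 79 76
f 51 77 65
f 77 56 78
f 65 78 52
f 77 78 65
f 49 61 85
f 61 51 86
f 85 86 58
f 61 86 85
f 53 66 82
f 66 49 81
f 82 81 57
f 66 81 82
f 55 73 74
f 73 53 70
f 74 70 54
f 73 70 74
f 56 79 75
f 79 55 71
f 75 71 48
f 79 71 75
f 90 89 92
f 90 92 91
f 92 89 93
f 92 93 91
f 93 89 94
f 93 94 91
f 94 89 95
f 94 95 91
f 95 89 96
f 95 96 91
f 96 89 97
f 96 97 91
f 97 89 98
f 97 98 91
f 98 89 99
f 98 99 91
f 99 89 90
f 99 90 91



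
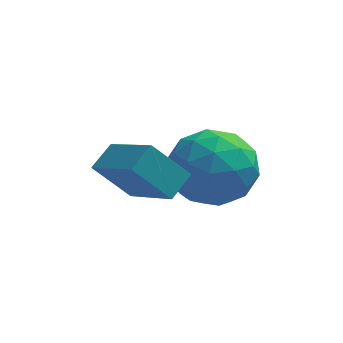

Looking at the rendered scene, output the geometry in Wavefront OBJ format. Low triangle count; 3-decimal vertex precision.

v 1.076 -0.963 -1.695
v 2.116 -0.403 -1.826
v 1.964 -2.397 -0.774
v 3.004 -1.837 -0.905
v 2.176 -1.392 -0.178
v 1.627 -0.505 -0.748
v 2.453 -2.295 -1.852
v 1.904 -1.408 -2.422
v 2.967 -1.226 -1.923
v 2.796 -0.668 -0.888
v 1.284 -2.132 -1.712
v 1.113 -1.574 -0.677
v 1.518 -0.557 -1.841
v 2.562 -2.243 -0.759
v 2.075 -1.981 -0.332
v 2.687 -1.652 -0.408
v 1.231 -0.617 -1.208
v 1.842 -0.288 -1.284
v 1.877 -0.869 -0.316
v 2.238 -2.512 -1.316
v 2.849 -2.183 -1.392
v 1.393 -1.148 -2.192
v 2.005 -0.819 -2.268
v 2.203 -1.931 -2.284
v 2.629 -0.712 -1.975
v 3.151 -1.555 -1.434
v 2.827 -1.824 -1.991
v 2.505 -1.303 -2.325
v 2.529 -0.383 -1.367
v 3.051 -1.227 -0.826
v 2.564 -0.965 -0.399
v 2.242 -0.443 -0.733
v 3.029 -0.867 -1.424
v 1.029 -1.573 -1.774
v 1.551 -2.417 -1.233
v 1.838 -2.357 -1.867
v 1.516 -1.835 -2.201
v 0.929 -1.245 -1.166
v 1.451 -2.088 -0.625
v 1.575 -1.497 -0.275
v 1.253 -0.976 -0.609
v 1.051 -1.933 -1.176
v 0.225 -3.3 0.028
v 0.647 -2.671 0.413
v -0.797 -2.056 -0.882
v -0.374 -1.427 -0.497
v 1.134 -3.293 -0.983
v 1.557 -2.664 -0.598
v 0.113 -2.049 -1.893
v 0.535 -1.42 -1.508
f 1 38 17
f 38 12 41
f 17 41 6
f 38 41 17
f 1 17 13
f 17 6 18
f 13 18 2
f 17 18 13
f 1 13 22
f 13 2 23
f 22 23 8
f 13 23 22
f 1 22 34
f 22 8 37
f 34 37 11
f 22 37 34
f 1 34 38
f 34 11 42
f 38 42 12
f 34 42 38
f 2 18 29
f 18 6 32
f 29 32 10
f 18 32 29
f 6 41 19
f 41 12 40
f 19 40 5
f 41 40 19
f 12 42 39
f 42 11 35
f 39 35 3
f 42 35 39
f 11 37 36
f 37 8 24
f 36 24 7
f 37 24 36
f 8 23 28
f 23 2 25
f 28 25 9
f 23 25 28
f 4 30 16
f 30 10 31
f 16 31 5
f 30 31 16
f 4 16 14
f 16 5 15
f 14 15 3
f 16 15 14
f 4 14 21
f 14 3 20
f 21 20 7
f 14 20 21
f 4 21 26
f 21 7 27
f 26 27 9
f 21 27 26
f 4 26 30
f 26 9 33
f 30 33 10
f 26 33 30
f 5 31 19
f 31 10 32
f 19 32 6
f 31 32 19
f 3 15 39
f 15 5 40
f 39 40 12
f 15 40 39
f 7 20 36
f 20 3 35
f 36 35 11
f 20 35 36
f 9 27 28
f 27 7 24
f 28 24 8
f 27 24 28
f 10 33 29
f 33 9 25
f 29 25 2
f 33 25 29
f 44 46 43
f 47 44 43
f 43 46 45
f 45 47 43
f 44 50 46
f 48 44 47
f 48 50 44
f 46 50 45
f 49 47 45
f 45 50 49
f 49 48 47
f 50 48 49



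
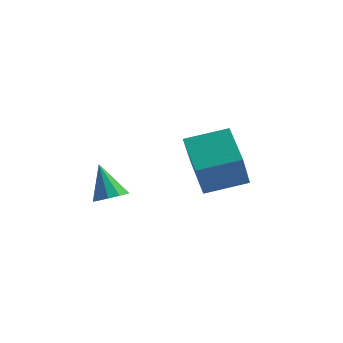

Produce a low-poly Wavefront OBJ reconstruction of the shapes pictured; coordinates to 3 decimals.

v -0.078 2.919 2.427
v 0.191 1.853 4.193
v 1.337 4.062 2.902
v 1.606 2.996 4.668
v 1.194 1.724 1.512
v 1.463 0.658 3.278
v 2.609 2.867 1.987
v 2.878 1.801 3.753
v -2.923 1.494 0.321
v -2.25 1.655 0.635
v -3.717 1.846 1.839
v -2.423 2.052 0.453
v -2.787 2.235 0.22
v -3.203 2.136 0.025
v -3.512 1.791 -0.057
v -3.595 1.333 0.006
v -3.422 0.937 0.188
v -3.058 0.753 0.421
v -2.642 0.853 0.616
v -2.333 1.197 0.698
f 2 4 1
f 5 2 1
f 1 4 3
f 3 5 1
f 2 8 4
f 6 2 5
f 6 8 2
f 4 8 3
f 7 5 3
f 3 8 7
f 7 6 5
f 8 6 7
f 10 9 12
f 10 12 11
f 12 9 13
f 12 13 11
f 13 9 14
f 13 14 11
f 14 9 15
f 14 15 11
f 15 9 16
f 15 16 11
f 16 9 17
f 16 17 11
f 17 9 18
f 17 18 11
f 18 9 19
f 18 19 11
f 19 9 20
f 19 20 11
f 20 9 10
f 20 10 11



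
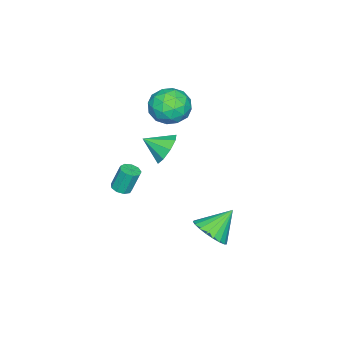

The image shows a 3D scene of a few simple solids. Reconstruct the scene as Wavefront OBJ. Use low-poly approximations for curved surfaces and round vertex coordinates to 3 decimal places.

v 1.121 -0.767 1.129
v 1.397 -1.116 0.369
v 1.479 -1.753 1.711
v 1.842 -0.802 0.626
v 1.949 -0.472 1.118
v 1.669 -0.28 1.615
v 1.132 -0.316 1.884
v 0.59 -0.563 1.8
v 0.296 -0.906 1.402
v 0.388 -1.183 0.876
v 0.823 -1.266 0.468
v -2.856 -2.026 2.052
v -1.936 -1.482 1.874
v -2.364 -3.238 0.886
v -1.444 -2.694 0.708
v -1.606 -3.189 1.658
v -1.91 -2.44 2.378
v -2.39 -2.28 0.382
v -2.694 -1.531 1.102
v -1.648 -1.639 0.842
v -1.164 -2.201 1.631
v -3.136 -2.519 1.129
v -2.652 -3.081 1.918
v -2.439 -1.647 2.065
v -1.861 -3.073 0.695
v -1.956 -3.364 1.253
v -1.415 -3.044 1.149
v -2.423 -2.21 2.362
v -1.883 -1.891 2.257
v -1.689 -2.894 2.13
v -2.417 -2.829 0.503
v -1.877 -2.51 0.398
v -2.885 -1.676 1.611
v -2.344 -1.356 1.507
v -2.611 -1.826 0.63
v -1.729 -1.42 1.354
v -1.44 -2.133 0.669
v -1.996 -1.889 0.477
v -2.175 -1.449 0.9
v -1.444 -1.75 1.818
v -1.156 -2.463 1.132
v -1.25 -2.754 1.691
v -1.429 -2.313 2.114
v -1.275 -1.843 1.211
v -3.144 -2.257 1.628
v -2.856 -2.97 0.942
v -2.871 -2.407 0.646
v -3.05 -1.966 1.069
v -2.86 -2.587 2.091
v -2.571 -3.3 1.406
v -2.125 -3.271 1.86
v -2.304 -2.831 2.283
v -3.025 -2.877 1.549
v 0.36 1.008 -4.459
v 1.03 0.827 -3.768
v -0.62 1.652 -3.341
v 1.135 1.201 -3.892
v 1.105 1.541 -4.113
v 0.947 1.79 -4.395
v 0.687 1.903 -4.688
v 0.371 1.861 -4.941
v 0.052 1.672 -5.111
v -0.213 1.368 -5.168
v -0.38 1.002 -5.103
v -0.418 0.637 -4.926
v -0.322 0.336 -4.669
v -0.108 0.151 -4.375
v 0.186 0.114 -4.096
v 0.511 0.232 -3.88
v 0.809 0.484 -3.764
v -0.196 -3.839 -3.542
v 0.316 -3.801 -3.46
v 0.088 -3.423 -2.216
v -0.424 -3.461 -2.298
v 0.188 -3.491 -3.577
v -0.04 -3.113 -2.333
v -0.119 -3.343 -3.679
v -0.347 -2.965 -2.435
v -0.463 -3.428 -3.716
v -0.691 -3.05 -2.472
v -0.681 -3.705 -3.672
v -0.909 -3.327 -2.428
v -0.673 -4.045 -3.567
v -0.901 -3.667 -2.323
v -0.441 -4.288 -3.45
v -0.669 -3.91 -2.207
v -0.095 -4.322 -3.377
v -0.323 -3.944 -2.133
v 0.204 -4.129 -3.38
v -0.024 -3.751 -2.136
f 2 1 4
f 2 4 3
f 4 1 5
f 4 5 3
f 5 1 6
f 5 6 3
f 6 1 7
f 6 7 3
f 7 1 8
f 7 8 3
f 8 1 9
f 8 9 3
f 9 1 10
f 9 10 3
f 10 1 11
f 10 11 3
f 11 1 2
f 11 2 3
f 12 49 28
f 49 23 52
f 28 52 17
f 49 52 28
f 12 28 24
f 28 17 29
f 24 29 13
f 28 29 24
f 12 24 33
f 24 13 34
f 33 34 19
f 24 34 33
f 12 33 45
f 33 19 48
f 45 48 22
f 33 48 45
f 12 45 49
f 45 22 53
f 49 53 23
f 45 53 49
f 13 29 40
f 29 17 43
f 40 43 21
f 29 43 40
f 17 52 30
f 52 23 51
f 30 51 16
f 52 51 30
f 23 53 50
f 53 22 46
f 50 46 14
f 53 46 50
f 22 48 47
f 48 19 35
f 47 35 18
f 48 35 47
f 19 34 39
f 34 13 36
f 39 36 20
f 34 36 39
f 15 41 27
f 41 21 42
f 27 42 16
f 41 42 27
f 15 27 25
f 27 16 26
f 25 26 14
f 27 26 25
f 15 25 32
f 25 14 31
f 32 31 18
f 25 31 32
f 15 32 37
f 32 18 38
f 37 38 20
f 32 38 37
f 15 37 41
f 37 20 44
f 41 44 21
f 37 44 41
f 16 42 30
f 42 21 43
f 30 43 17
f 42 43 30
f 14 26 50
f 26 16 51
f 50 51 23
f 26 51 50
f 18 31 47
f 31 14 46
f 47 46 22
f 31 46 47
f 20 38 39
f 38 18 35
f 39 35 19
f 38 35 39
f 21 44 40
f 44 20 36
f 40 36 13
f 44 36 40
f 55 54 57
f 55 57 56
f 57 54 58
f 57 58 56
f 58 54 59
f 58 59 56
f 59 54 60
f 59 60 56
f 60 54 61
f 60 61 56
f 61 54 62
f 61 62 56
f 62 54 63
f 62 63 56
f 63 54 64
f 63 64 56
f 64 54 65
f 64 65 56
f 65 54 66
f 65 66 56
f 66 54 67
f 66 67 56
f 67 54 68
f 67 68 56
f 68 54 69
f 68 69 56
f 69 54 70
f 69 70 56
f 70 54 55
f 70 55 56
f 72 71 75
f 72 75 73
f 73 75 76
f 73 76 74
f 75 71 77
f 75 77 76
f 76 77 78
f 76 78 74
f 77 71 79
f 77 79 78
f 78 79 80
f 78 80 74
f 79 71 81
f 79 81 80
f 80 81 82
f 80 82 74
f 81 71 83
f 81 83 82
f 82 83 84
f 82 84 74
f 83 71 85
f 83 85 84
f 84 85 86
f 84 86 74
f 85 71 87
f 85 87 86
f 86 87 88
f 86 88 74
f 87 71 89
f 87 89 88
f 88 89 90
f 88 90 74
f 89 71 72
f 89 72 90
f 90 72 73
f 90 73 74



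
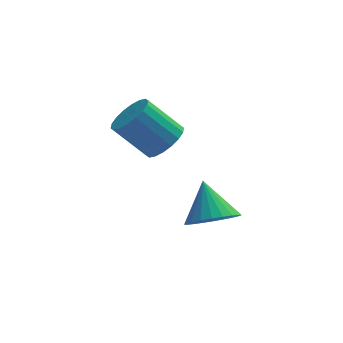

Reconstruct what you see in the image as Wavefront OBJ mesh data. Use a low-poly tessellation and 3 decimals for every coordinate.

v -3.299 -0.457 2.345
v -2.734 0.043 2.779
v -3.916 0.276 4.049
v -4.481 -0.223 3.615
v -2.922 0.298 2.557
v -4.104 0.532 3.827
v -3.185 0.404 2.293
v -4.367 0.638 3.563
v -3.47 0.34 2.039
v -4.652 0.573 3.309
v -3.722 0.117 1.846
v -4.903 0.351 3.116
v -3.89 -0.219 1.752
v -5.071 0.015 3.022
v -3.94 -0.602 1.775
v -5.122 -0.368 3.045
v -3.864 -0.956 1.911
v -5.046 -0.723 3.181
v -3.676 -1.212 2.133
v -4.858 -0.978 3.403
v -3.413 -1.318 2.397
v -4.595 -1.084 3.667
v -3.128 -1.253 2.651
v -4.31 -1.02 3.921
v -2.877 -1.031 2.844
v -4.058 -0.797 4.114
v -2.709 -0.695 2.938
v -3.89 -0.461 4.208
v -2.658 -0.312 2.915
v -3.84 -0.078 4.185
v -1.771 -1.743 -0.799
v -0.829 -1.445 -0.86
v -2.029 -0.677 0.459
v -1.002 -1.199 -1.103
v -1.292 -1.037 -1.3
v -1.654 -0.982 -1.421
v -2.035 -1.043 -1.447
v -2.375 -1.21 -1.375
v -2.624 -1.459 -1.215
v -2.742 -1.751 -0.991
v -2.713 -2.042 -0.739
v -2.541 -2.287 -0.496
v -2.251 -2.45 -0.299
v -1.888 -2.505 -0.178
v -1.508 -2.444 -0.151
v -1.167 -2.276 -0.224
v -0.919 -2.028 -0.384
v -0.8 -1.736 -0.607
f 2 1 5
f 2 5 3
f 3 5 6
f 3 6 4
f 5 1 7
f 5 7 6
f 6 7 8
f 6 8 4
f 7 1 9
f 7 9 8
f 8 9 10
f 8 10 4
f 9 1 11
f 9 11 10
f 10 11 12
f 10 12 4
f 11 1 13
f 11 13 12
f 12 13 14
f 12 14 4
f 13 1 15
f 13 15 14
f 14 15 16
f 14 16 4
f 15 1 17
f 15 17 16
f 16 17 18
f 16 18 4
f 17 1 19
f 17 19 18
f 18 19 20
f 18 20 4
f 19 1 21
f 19 21 20
f 20 21 22
f 20 22 4
f 21 1 23
f 21 23 22
f 22 23 24
f 22 24 4
f 23 1 25
f 23 25 24
f 24 25 26
f 24 26 4
f 25 1 27
f 25 27 26
f 26 27 28
f 26 28 4
f 27 1 29
f 27 29 28
f 28 29 30
f 28 30 4
f 29 1 2
f 29 2 30
f 30 2 3
f 30 3 4
f 32 31 34
f 32 34 33
f 34 31 35
f 34 35 33
f 35 31 36
f 35 36 33
f 36 31 37
f 36 37 33
f 37 31 38
f 37 38 33
f 38 31 39
f 38 39 33
f 39 31 40
f 39 40 33
f 40 31 41
f 40 41 33
f 41 31 42
f 41 42 33
f 42 31 43
f 42 43 33
f 43 31 44
f 43 44 33
f 44 31 45
f 44 45 33
f 45 31 46
f 45 46 33
f 46 31 47
f 46 47 33
f 47 31 48
f 47 48 33
f 48 31 32
f 48 32 33



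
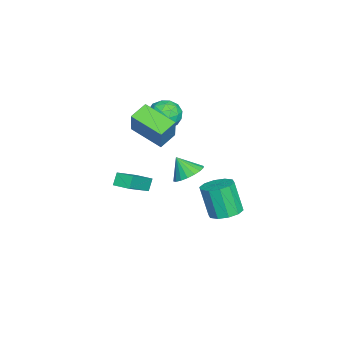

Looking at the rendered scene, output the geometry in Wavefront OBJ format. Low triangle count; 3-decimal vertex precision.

v 2.499 -0.067 0.573
v 3.198 -0.554 0.397
v 2.281 -0.733 1.547
v 3.343 -0.273 0.621
v 3.32 0.048 0.835
v 3.135 0.347 0.998
v 2.824 0.564 1.076
v 2.448 0.655 1.055
v 2.083 0.604 0.938
v 1.8 0.419 0.749
v 1.655 0.139 0.525
v 1.677 -0.183 0.31
v 1.863 -0.481 0.148
v 2.174 -0.698 0.069
v 2.549 -0.79 0.091
v 2.915 -0.738 0.207
v -3.652 -1.831 0.77
v -2.803 -1.438 1.054
v -3.177 -3.242 1.306
v -2.328 -2.849 1.59
v -3.156 -2.612 2.054
v -3.449 -1.74 1.722
v -2.531 -2.94 0.638
v -2.824 -2.068 0.306
v -2.11 -2.123 0.972
v -2.496 -1.92 1.847
v -3.484 -2.76 0.513
v -3.87 -2.557 1.388
v -3.269 -1.511 0.865
v -2.711 -3.169 1.495
v -3.197 -3.03 1.768
v -2.698 -2.799 1.935
v -3.649 -1.688 1.258
v -3.15 -1.457 1.424
v -3.357 -2.147 2.012
v -2.83 -3.223 0.936
v -2.331 -2.992 1.102
v -3.282 -1.881 0.425
v -2.783 -1.65 0.592
v -2.623 -2.533 0.348
v -2.363 -1.682 0.983
v -2.084 -2.511 1.298
v -2.203 -2.565 0.739
v -2.375 -2.053 0.544
v -2.59 -1.563 1.498
v -2.311 -2.392 1.813
v -2.797 -2.253 2.086
v -2.97 -1.741 1.891
v -2.182 -1.966 1.449
v -3.669 -2.288 0.547
v -3.39 -3.117 0.862
v -3.01 -2.939 0.469
v -3.183 -2.427 0.274
v -3.896 -2.169 1.062
v -3.617 -2.998 1.377
v -3.605 -2.627 1.816
v -3.777 -2.115 1.621
v -3.798 -2.714 0.911
v -2.437 -3.765 -3.347
v -0.831 -4.433 -2.151
v -2.103 -2.836 -3.276
v -0.498 -3.503 -2.08
v -1.982 -3.877 -4.02
v -0.377 -4.544 -2.824
v -1.649 -2.947 -3.949
v -0.043 -3.615 -2.753
v -1.342 1.189 -4.85
v -0.447 0.923 -4.747
v -0.822 0.365 -2.927
v -1.718 0.631 -3.03
v -0.488 1.479 -4.585
v -0.864 0.921 -2.765
v -0.856 1.924 -4.524
v -1.232 1.367 -2.704
v -1.41 2.089 -4.588
v -1.785 1.531 -2.768
v -1.937 1.91 -4.752
v -2.313 1.352 -2.932
v -2.238 1.455 -4.953
v -2.613 0.897 -3.133
v -2.196 0.899 -5.115
v -2.572 0.341 -3.295
v -1.828 0.453 -5.176
v -2.204 -0.104 -3.356
v -1.275 0.289 -5.112
v -1.65 -0.269 -3.292
v -0.747 0.468 -4.948
v -1.123 -0.09 -3.128
v -1.544 -3.065 1.787
v -0.647 -2.863 3.311
v -0.792 -1.382 1.121
v 0.106 -1.18 2.645
v -0.686 -3.62 1.355
v 0.212 -3.418 2.879
v 0.067 -1.937 0.689
v 0.964 -1.735 2.213
f 2 1 4
f 2 4 3
f 4 1 5
f 4 5 3
f 5 1 6
f 5 6 3
f 6 1 7
f 6 7 3
f 7 1 8
f 7 8 3
f 8 1 9
f 8 9 3
f 9 1 10
f 9 10 3
f 10 1 11
f 10 11 3
f 11 1 12
f 11 12 3
f 12 1 13
f 12 13 3
f 13 1 14
f 13 14 3
f 14 1 15
f 14 15 3
f 15 1 16
f 15 16 3
f 16 1 2
f 16 2 3
f 17 54 33
f 54 28 57
f 33 57 22
f 54 57 33
f 17 33 29
f 33 22 34
f 29 34 18
f 33 34 29
f 17 29 38
f 29 18 39
f 38 39 24
f 29 39 38
f 17 38 50
f 38 24 53
f 50 53 27
f 38 53 50
f 17 50 54
f 50 27 58
f 54 58 28
f 50 58 54
f 18 34 45
f 34 22 48
f 45 48 26
f 34 48 45
f 22 57 35
f 57 28 56
f 35 56 21
f 57 56 35
f 28 58 55
f 58 27 51
f 55 51 19
f 58 51 55
f 27 53 52
f 53 24 40
f 52 40 23
f 53 40 52
f 24 39 44
f 39 18 41
f 44 41 25
f 39 41 44
f 20 46 32
f 46 26 47
f 32 47 21
f 46 47 32
f 20 32 30
f 32 21 31
f 30 31 19
f 32 31 30
f 20 30 37
f 30 19 36
f 37 36 23
f 30 36 37
f 20 37 42
f 37 23 43
f 42 43 25
f 37 43 42
f 20 42 46
f 42 25 49
f 46 49 26
f 42 49 46
f 21 47 35
f 47 26 48
f 35 48 22
f 47 48 35
f 19 31 55
f 31 21 56
f 55 56 28
f 31 56 55
f 23 36 52
f 36 19 51
f 52 51 27
f 36 51 52
f 25 43 44
f 43 23 40
f 44 40 24
f 43 40 44
f 26 49 45
f 49 25 41
f 45 41 18
f 49 41 45
f 60 62 59
f 63 60 59
f 59 62 61
f 61 63 59
f 60 66 62
f 64 60 63
f 64 66 60
f 62 66 61
f 65 63 61
f 61 66 65
f 65 64 63
f 66 64 65
f 68 67 71
f 68 71 69
f 69 71 72
f 69 72 70
f 71 67 73
f 71 73 72
f 72 73 74
f 72 74 70
f 73 67 75
f 73 75 74
f 74 75 76
f 74 76 70
f 75 67 77
f 75 77 76
f 76 77 78
f 76 78 70
f 77 67 79
f 77 79 78
f 78 79 80
f 78 80 70
f 79 67 81
f 79 81 80
f 80 81 82
f 80 82 70
f 81 67 83
f 81 83 82
f 82 83 84
f 82 84 70
f 83 67 85
f 83 85 84
f 84 85 86
f 84 86 70
f 85 67 87
f 85 87 86
f 86 87 88
f 86 88 70
f 87 67 68
f 87 68 88
f 88 68 69
f 88 69 70
f 90 92 89
f 93 90 89
f 89 92 91
f 91 93 89
f 90 96 92
f 94 90 93
f 94 96 90
f 92 96 91
f 95 93 91
f 91 96 95
f 95 94 93
f 96 94 95



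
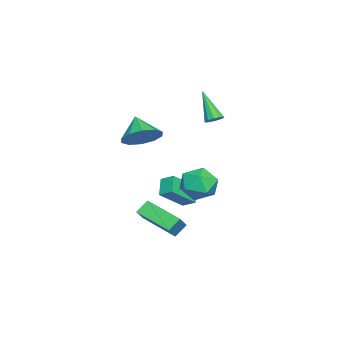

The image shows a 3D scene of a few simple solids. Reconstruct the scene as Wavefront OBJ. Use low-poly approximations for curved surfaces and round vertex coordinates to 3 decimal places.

v -2.613 0.732 -3.68
v -1.512 -0.175 -2.534
v -2.439 1.441 -3.287
v -1.337 0.535 -2.14
v -1.743 0.905 -4.38
v -0.641 -0.001 -3.233
v -1.568 1.615 -3.986
v -0.467 0.708 -2.84
v 3.974 0.543 2.776
v 4.793 0.199 3.296
v 3.126 -0.043 3.724
v 4.646 0.776 3.521
v 4.242 1.264 3.462
v 3.735 1.477 3.141
v 3.32 1.333 2.68
v 3.154 0.888 2.257
v 3.302 0.311 2.031
v 3.706 -0.177 2.091
v 4.212 -0.39 2.412
v 4.628 -0.246 2.872
v -1.227 2.66 2.079
v -0.978 2.997 2.385
v -2.013 1.82 3.641
v -1.263 3.124 2.31
v -1.535 3.073 2.146
v -1.689 2.864 1.956
v -1.667 2.577 1.813
v -1.477 2.322 1.772
v -1.191 2.195 1.847
v -0.919 2.246 2.011
v -0.765 2.455 2.201
v -0.788 2.742 2.344
v -1.495 2.518 -2.172
v -0.611 3.031 -1.754
v -0.489 1.089 -2.546
v 0.395 1.602 -2.128
v -0.423 1.279 -1.46
v -1.044 2.161 -1.229
v -0.056 1.959 -3.071
v -0.677 2.841 -2.84
v 0.278 2.685 -2.31
v 0.052 2.265 -1.314
v -1.152 1.855 -2.986
v -1.378 1.435 -1.99
v 1.703 0.443 -2.903
v 2.573 0.375 -2.079
v 2.45 2.277 -3.541
v 3.32 2.209 -2.717
v 2.22 0.031 -3.483
v 3.09 -0.037 -2.659
v 2.967 1.865 -4.121
v 3.837 1.797 -3.297
f 2 4 1
f 5 2 1
f 1 4 3
f 3 5 1
f 2 8 4
f 6 2 5
f 6 8 2
f 4 8 3
f 7 5 3
f 3 8 7
f 7 6 5
f 8 6 7
f 10 9 12
f 10 12 11
f 12 9 13
f 12 13 11
f 13 9 14
f 13 14 11
f 14 9 15
f 14 15 11
f 15 9 16
f 15 16 11
f 16 9 17
f 16 17 11
f 17 9 18
f 17 18 11
f 18 9 19
f 18 19 11
f 19 9 20
f 19 20 11
f 20 9 10
f 20 10 11
f 22 21 24
f 22 24 23
f 24 21 25
f 24 25 23
f 25 21 26
f 25 26 23
f 26 21 27
f 26 27 23
f 27 21 28
f 27 28 23
f 28 21 29
f 28 29 23
f 29 21 30
f 29 30 23
f 30 21 31
f 30 31 23
f 31 21 32
f 31 32 23
f 32 21 22
f 32 22 23
f 33 44 38
f 33 38 34
f 33 34 40
f 33 40 43
f 33 43 44
f 34 38 42
f 38 44 37
f 44 43 35
f 43 40 39
f 40 34 41
f 36 42 37
f 36 37 35
f 36 35 39
f 36 39 41
f 36 41 42
f 37 42 38
f 35 37 44
f 39 35 43
f 41 39 40
f 42 41 34
f 46 48 45
f 49 46 45
f 45 48 47
f 47 49 45
f 46 52 48
f 50 46 49
f 50 52 46
f 48 52 47
f 51 49 47
f 47 52 51
f 51 50 49
f 52 50 51



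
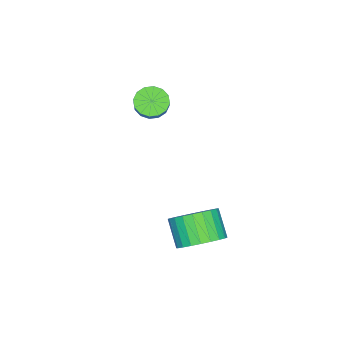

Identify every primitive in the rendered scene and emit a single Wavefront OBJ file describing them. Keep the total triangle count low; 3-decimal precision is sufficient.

v 3.786 0.728 -0.961
v 4.468 0.191 -0.908
v 3.917 -0.426 -0.066
v 3.234 0.112 -0.119
v 4.552 0.428 -0.679
v 4.001 -0.189 0.162
v 4.519 0.71 -0.494
v 3.968 0.093 0.348
v 4.375 0.995 -0.379
v 3.824 0.378 0.462
v 4.141 1.24 -0.353
v 3.59 0.623 0.488
v 3.853 1.406 -0.42
v 3.302 0.789 0.422
v 3.554 1.47 -0.569
v 3.003 0.853 0.273
v 3.291 1.42 -0.777
v 2.74 0.804 0.064
v 3.103 1.266 -1.014
v 2.552 0.649 -0.172
v 3.019 1.029 -1.242
v 2.468 0.412 -0.401
v 3.052 0.747 -1.428
v 2.501 0.13 -0.586
v 3.196 0.462 -1.542
v 2.645 -0.155 -0.701
v 3.43 0.217 -1.568
v 2.879 -0.4 -0.727
v 3.718 0.051 -1.502
v 3.167 -0.566 -0.66
v 4.017 -0.013 -1.353
v 3.466 -0.63 -0.511
v 4.28 0.036 -1.144
v 3.729 -0.58 -0.303
v -0.661 -3.588 1.307
v -0.417 -3.172 0.886
v 0.366 -2.736 1.773
v 0.121 -3.152 2.193
v -0.668 -3.011 1.029
v 0.114 -2.575 1.916
v -0.918 -3.005 1.247
v -0.136 -2.569 2.133
v -1.099 -3.155 1.48
v -0.317 -2.719 2.367
v -1.163 -3.421 1.667
v -0.38 -2.985 2.554
v -1.092 -3.731 1.758
v -0.31 -3.295 2.644
v -0.906 -4.004 1.727
v -0.123 -3.568 2.614
v -0.654 -4.165 1.584
v 0.128 -3.729 2.471
v -0.404 -4.171 1.367
v 0.378 -3.735 2.253
v -0.223 -4.021 1.133
v 0.559 -3.585 2.02
v -0.16 -3.755 0.946
v 0.623 -3.319 1.833
v -0.23 -3.445 0.856
v 0.552 -3.009 1.742
f 2 1 5
f 2 5 3
f 3 5 6
f 3 6 4
f 5 1 7
f 5 7 6
f 6 7 8
f 6 8 4
f 7 1 9
f 7 9 8
f 8 9 10
f 8 10 4
f 9 1 11
f 9 11 10
f 10 11 12
f 10 12 4
f 11 1 13
f 11 13 12
f 12 13 14
f 12 14 4
f 13 1 15
f 13 15 14
f 14 15 16
f 14 16 4
f 15 1 17
f 15 17 16
f 16 17 18
f 16 18 4
f 17 1 19
f 17 19 18
f 18 19 20
f 18 20 4
f 19 1 21
f 19 21 20
f 20 21 22
f 20 22 4
f 21 1 23
f 21 23 22
f 22 23 24
f 22 24 4
f 23 1 25
f 23 25 24
f 24 25 26
f 24 26 4
f 25 1 27
f 25 27 26
f 26 27 28
f 26 28 4
f 27 1 29
f 27 29 28
f 28 29 30
f 28 30 4
f 29 1 31
f 29 31 30
f 30 31 32
f 30 32 4
f 31 1 33
f 31 33 32
f 32 33 34
f 32 34 4
f 33 1 2
f 33 2 34
f 34 2 3
f 34 3 4
f 36 35 39
f 36 39 37
f 37 39 40
f 37 40 38
f 39 35 41
f 39 41 40
f 40 41 42
f 40 42 38
f 41 35 43
f 41 43 42
f 42 43 44
f 42 44 38
f 43 35 45
f 43 45 44
f 44 45 46
f 44 46 38
f 45 35 47
f 45 47 46
f 46 47 48
f 46 48 38
f 47 35 49
f 47 49 48
f 48 49 50
f 48 50 38
f 49 35 51
f 49 51 50
f 50 51 52
f 50 52 38
f 51 35 53
f 51 53 52
f 52 53 54
f 52 54 38
f 53 35 55
f 53 55 54
f 54 55 56
f 54 56 38
f 55 35 57
f 55 57 56
f 56 57 58
f 56 58 38
f 57 35 59
f 57 59 58
f 58 59 60
f 58 60 38
f 59 35 36
f 59 36 60
f 60 36 37
f 60 37 38



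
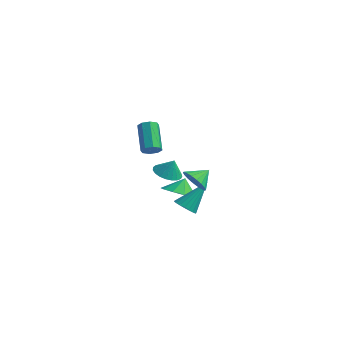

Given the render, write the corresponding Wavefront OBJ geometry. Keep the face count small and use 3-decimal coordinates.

v 1.752 -2.718 2.942
v 2.238 -2.581 3.229
v 1.253 -1.545 4.404
v 0.768 -1.682 4.118
v 2.147 -2.295 2.901
v 1.163 -1.26 4.076
v 1.825 -2.257 2.598
v 0.841 -1.222 3.773
v 1.461 -2.489 2.496
v 0.476 -1.453 3.672
v 1.267 -2.855 2.656
v 0.282 -1.819 3.831
v 1.357 -3.14 2.984
v 0.373 -2.105 4.159
v 1.679 -3.178 3.287
v 0.695 -2.143 4.462
v 2.044 -2.947 3.388
v 1.059 -1.911 4.564
v -0.987 3.519 -4.032
v -0.167 2.895 -3.647
v -0.973 4.121 -3.088
v 0.107 3.418 -3.984
v -0.037 3.979 -4.34
v -0.544 4.364 -4.578
v -1.22 4.427 -4.608
v -1.807 4.142 -4.417
v -2.081 3.62 -4.08
v -1.938 3.059 -3.724
v -1.431 2.673 -3.486
v -0.754 2.611 -3.456
v 3.093 -0.702 0.15
v 3.85 -0.708 -0.278
v 3.427 0.182 0.73
v 3.629 -0.479 -0.499
v 3.301 -0.295 -0.591
v 2.932 -0.191 -0.536
v 2.595 -0.189 -0.346
v 2.356 -0.288 -0.057
v 2.264 -0.47 0.272
v 2.335 -0.697 0.577
v 2.557 -0.926 0.798
v 2.885 -1.11 0.89
v 3.254 -1.213 0.835
v 3.591 -1.216 0.645
v 3.83 -1.116 0.356
v 3.922 -0.935 0.027
v -0.817 2.195 -1.706
v -0.153 2.694 -2.026
v -0.443 2.345 -0.694
v -0.417 2.946 -1.966
v -0.75 3.069 -1.861
v -1.095 3.04 -1.729
v -1.392 2.865 -1.594
v -1.589 2.574 -1.478
v -1.653 2.218 -1.401
v -1.572 1.857 -1.377
v -1.361 1.555 -1.411
v -1.055 1.364 -1.495
v -0.709 1.316 -1.616
v -0.381 1.42 -1.752
v -0.129 1.658 -1.881
v 0.005 1.989 -1.979
v -0.004 2.356 -2.03
v 1.649 0.445 -2.896
v 2.35 0.433 -3.133
v 2.211 1.775 -1.304
v 2.234 0.67 -3.291
v 2.016 0.868 -3.38
v 1.735 0.994 -3.385
v 1.439 1.024 -3.306
v 1.18 0.954 -3.156
v 1.001 0.796 -2.961
v 0.935 0.577 -2.755
v 0.992 0.335 -2.574
v 1.163 0.113 -2.448
v 1.418 -0.053 -2.399
v 1.713 -0.132 -2.437
v 1.997 -0.112 -2.554
v 2.221 0.005 -2.73
v 2.346 0.197 -2.935
f 2 1 5
f 2 5 3
f 3 5 6
f 3 6 4
f 5 1 7
f 5 7 6
f 6 7 8
f 6 8 4
f 7 1 9
f 7 9 8
f 8 9 10
f 8 10 4
f 9 1 11
f 9 11 10
f 10 11 12
f 10 12 4
f 11 1 13
f 11 13 12
f 12 13 14
f 12 14 4
f 13 1 15
f 13 15 14
f 14 15 16
f 14 16 4
f 15 1 17
f 15 17 16
f 16 17 18
f 16 18 4
f 17 1 2
f 17 2 18
f 18 2 3
f 18 3 4
f 20 19 22
f 20 22 21
f 22 19 23
f 22 23 21
f 23 19 24
f 23 24 21
f 24 19 25
f 24 25 21
f 25 19 26
f 25 26 21
f 26 19 27
f 26 27 21
f 27 19 28
f 27 28 21
f 28 19 29
f 28 29 21
f 29 19 30
f 29 30 21
f 30 19 20
f 30 20 21
f 32 31 34
f 32 34 33
f 34 31 35
f 34 35 33
f 35 31 36
f 35 36 33
f 36 31 37
f 36 37 33
f 37 31 38
f 37 38 33
f 38 31 39
f 38 39 33
f 39 31 40
f 39 40 33
f 40 31 41
f 40 41 33
f 41 31 42
f 41 42 33
f 42 31 43
f 42 43 33
f 43 31 44
f 43 44 33
f 44 31 45
f 44 45 33
f 45 31 46
f 45 46 33
f 46 31 32
f 46 32 33
f 48 47 50
f 48 50 49
f 50 47 51
f 50 51 49
f 51 47 52
f 51 52 49
f 52 47 53
f 52 53 49
f 53 47 54
f 53 54 49
f 54 47 55
f 54 55 49
f 55 47 56
f 55 56 49
f 56 47 57
f 56 57 49
f 57 47 58
f 57 58 49
f 58 47 59
f 58 59 49
f 59 47 60
f 59 60 49
f 60 47 61
f 60 61 49
f 61 47 62
f 61 62 49
f 62 47 63
f 62 63 49
f 63 47 48
f 63 48 49
f 65 64 67
f 65 67 66
f 67 64 68
f 67 68 66
f 68 64 69
f 68 69 66
f 69 64 70
f 69 70 66
f 70 64 71
f 70 71 66
f 71 64 72
f 71 72 66
f 72 64 73
f 72 73 66
f 73 64 74
f 73 74 66
f 74 64 75
f 74 75 66
f 75 64 76
f 75 76 66
f 76 64 77
f 76 77 66
f 77 64 78
f 77 78 66
f 78 64 79
f 78 79 66
f 79 64 80
f 79 80 66
f 80 64 65
f 80 65 66

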